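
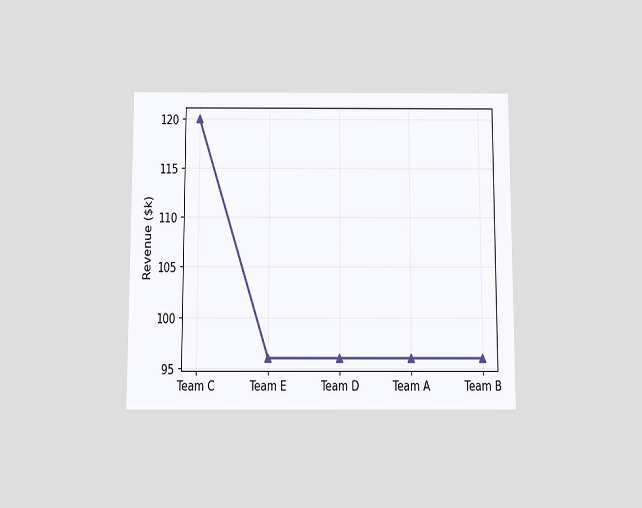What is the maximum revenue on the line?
The chart is viewed slightly from below. The highest point is at Team C, and reading across to the y-axis gives $120k.

$120k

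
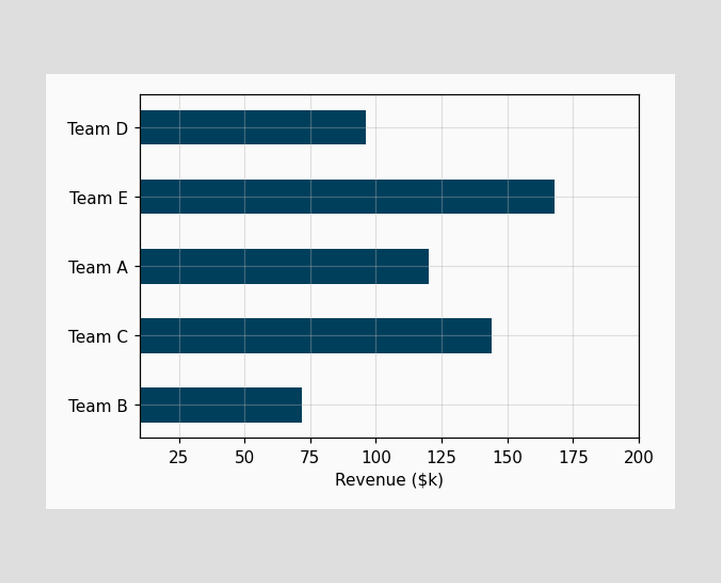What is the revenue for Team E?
$168k

Reading along the chart's x-axis, the Team E bar reaches $168k.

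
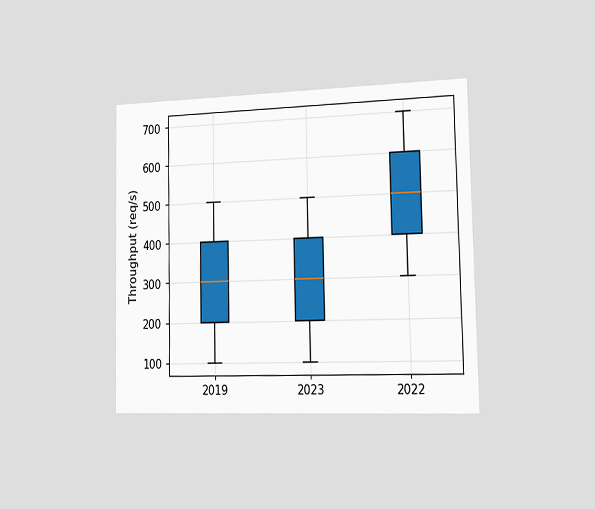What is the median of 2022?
The chart is viewed slightly from the right. The median line in the 2022 box sits at 500req/s.

500req/s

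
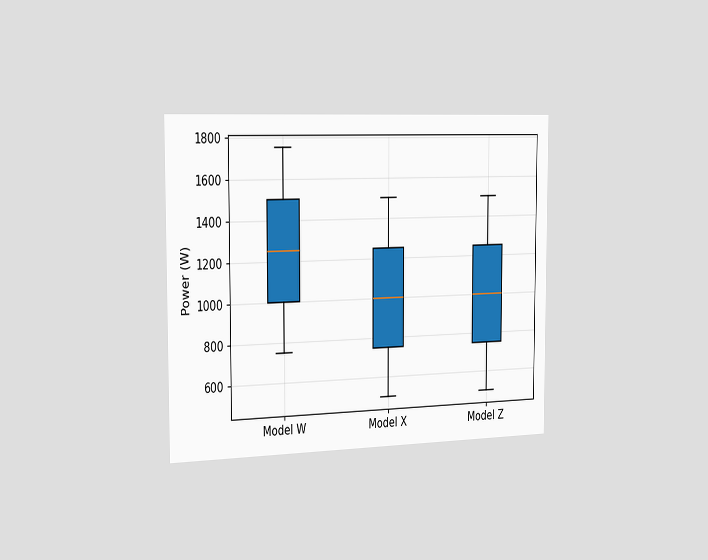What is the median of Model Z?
1000W

The chart is viewed slightly from the left. The median line in the Model Z box sits at 1000W.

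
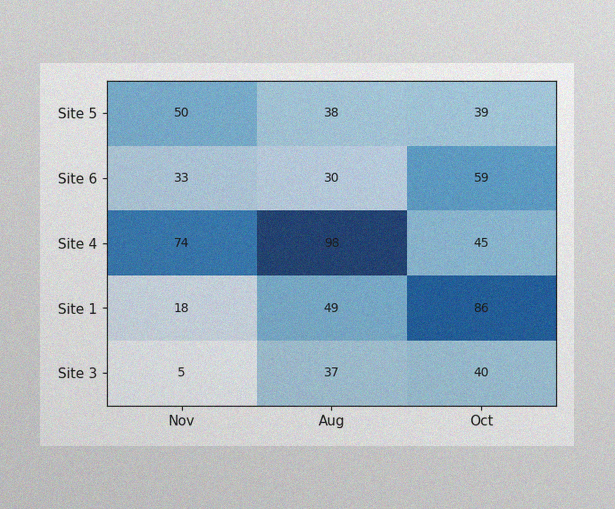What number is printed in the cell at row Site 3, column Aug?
The image has some photo noise and uneven lighting. The (Site 3, Aug) cell reads 37.

37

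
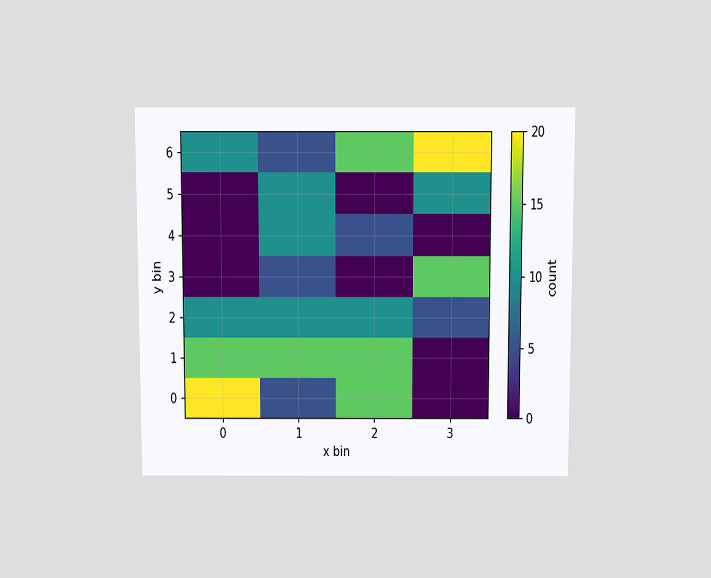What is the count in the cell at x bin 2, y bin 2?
The chart is viewed slightly from above. Matching the cell (2, 2) against the colorbar gives 10.

10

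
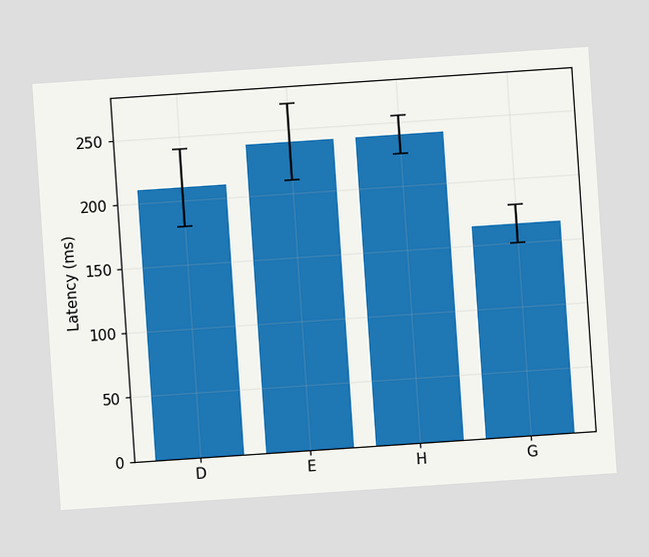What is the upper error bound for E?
270ms

The chart is tilted about 4° counter-clockwise. The E bar's upper whisker reaches 270ms.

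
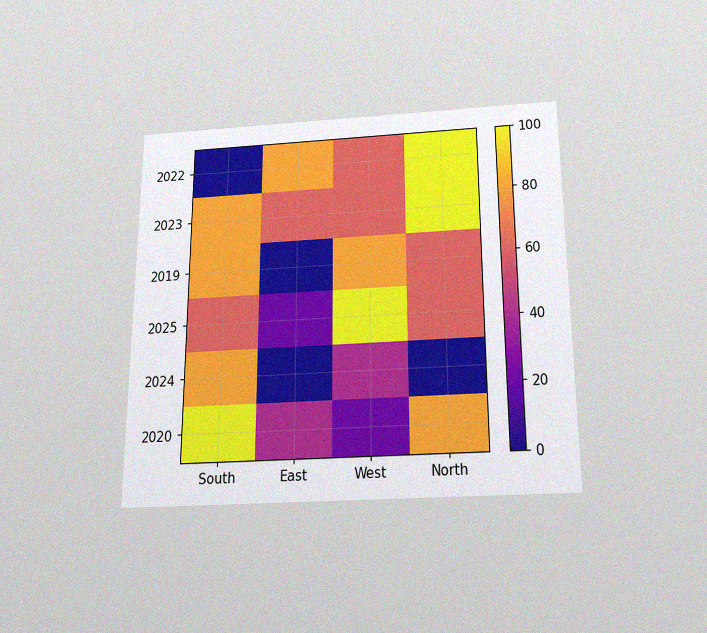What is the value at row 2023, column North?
100

The chart is viewed slightly from below, with some photo noise. Matching cell (2023, North) against the colorbar gives 100.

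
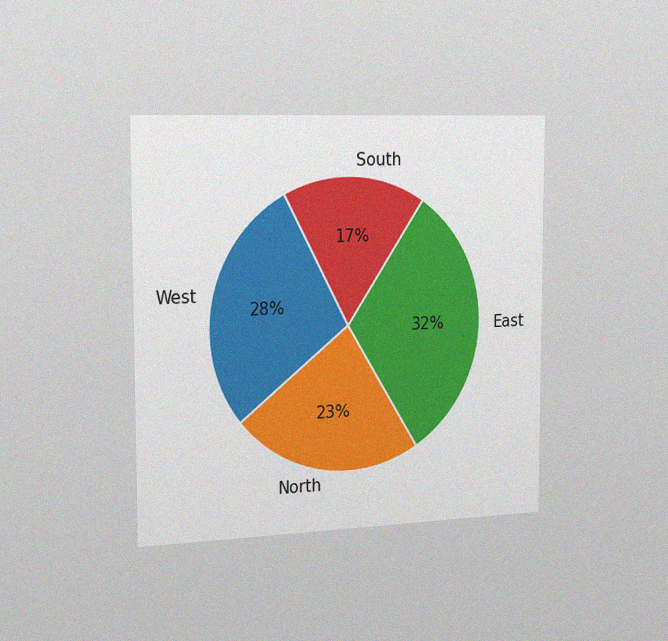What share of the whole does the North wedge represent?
The chart is viewed slightly from the left, with some photo noise. The North slice takes up 23% of the pie.

23%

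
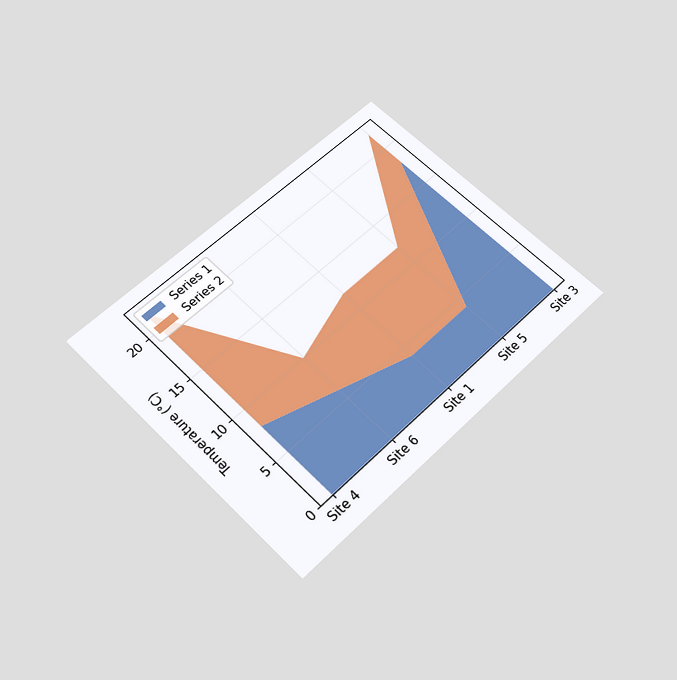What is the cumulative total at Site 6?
10°C

The chart is tilted about 45° counter-clockwise and viewed slightly from below. The stacked total at Site 6 reaches 10°C.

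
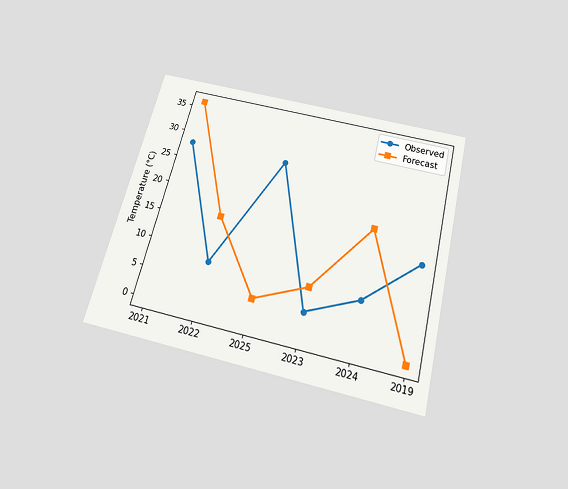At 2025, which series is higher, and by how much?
Observed, by 24°C

The chart is tilted about 14° clockwise and viewed slightly from below. At 2025, Observed sits above the other line by 24°C.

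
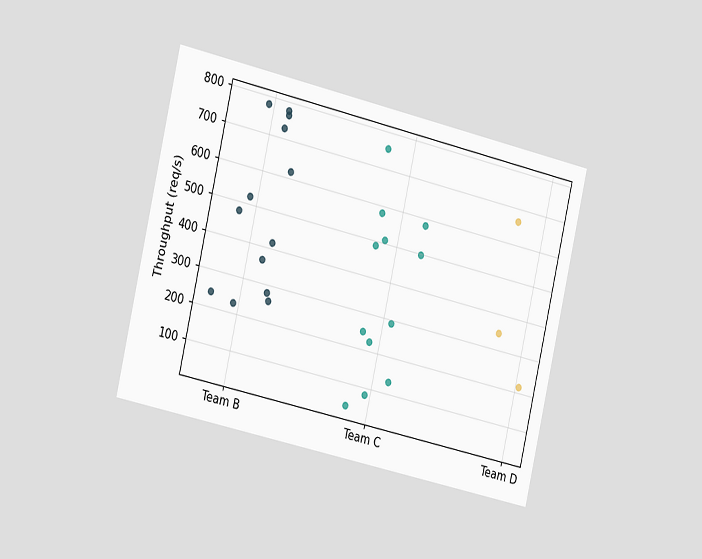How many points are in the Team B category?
13

The chart is tilted about 13° clockwise and viewed slightly from the left. Counting the markers in the Team B column gives 13.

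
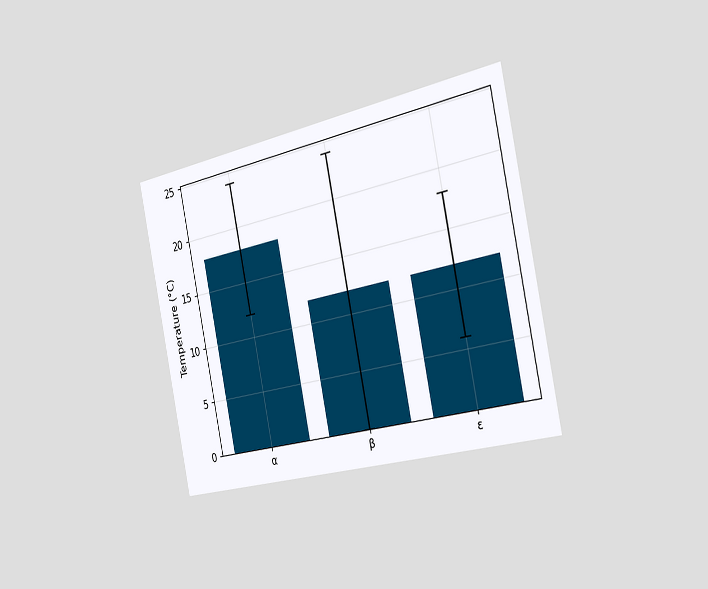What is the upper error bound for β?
The chart is tilted about 12° counter-clockwise and viewed slightly from the right. The β bar's upper whisker reaches 24°C.

24°C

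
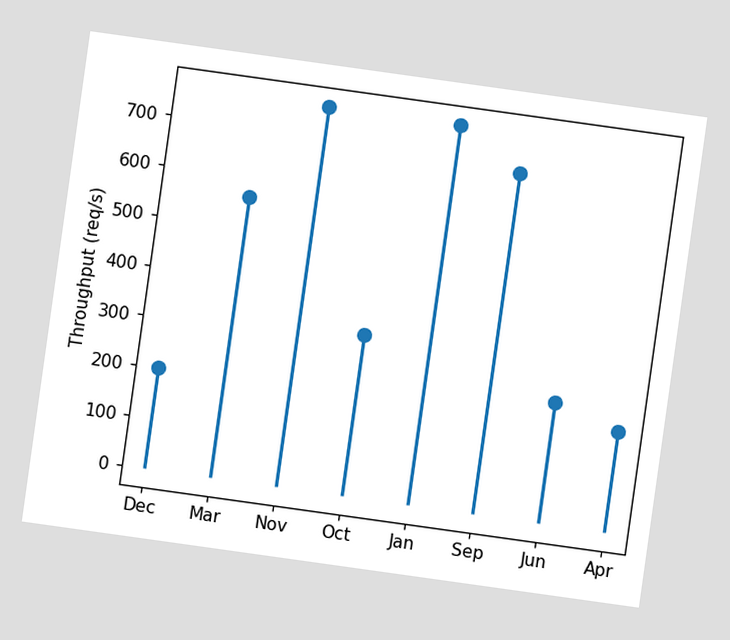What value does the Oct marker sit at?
The chart is tilted about 8° clockwise. The Oct marker sits at 320req/s.

320req/s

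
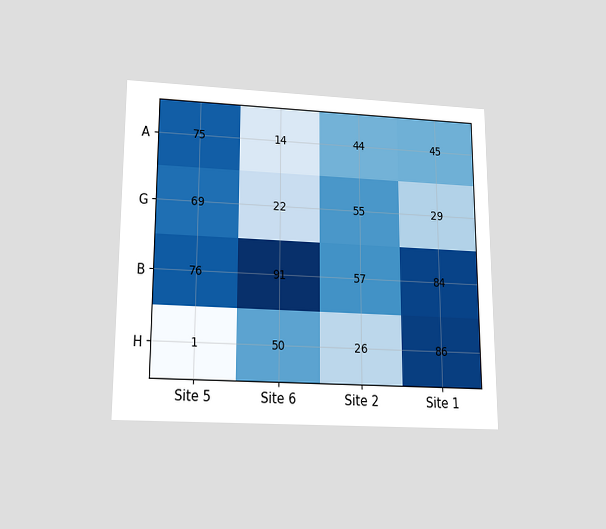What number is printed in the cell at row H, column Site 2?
26

The chart is viewed slightly from below. The (H, Site 2) cell reads 26.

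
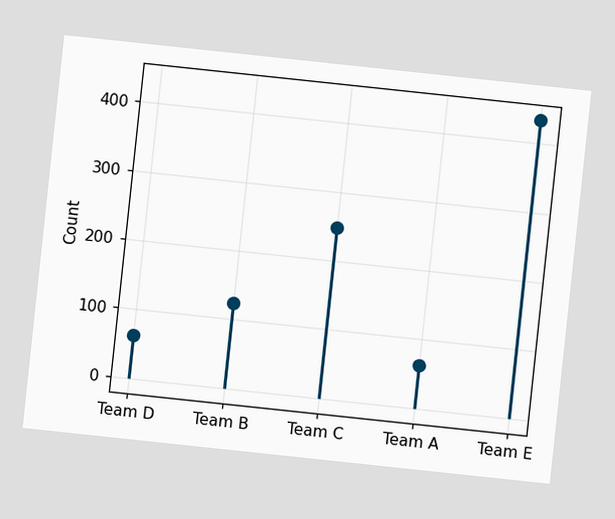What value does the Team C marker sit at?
248

The chart is tilted about 6° clockwise. The Team C marker sits at 248.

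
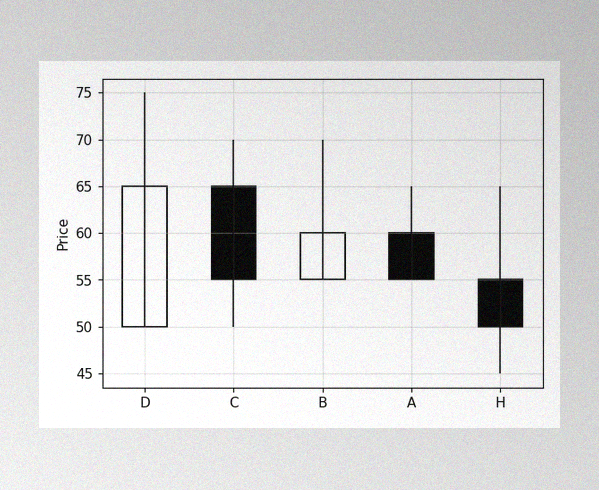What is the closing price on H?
The image has some photo noise and uneven lighting. The H candle closes at 50.

50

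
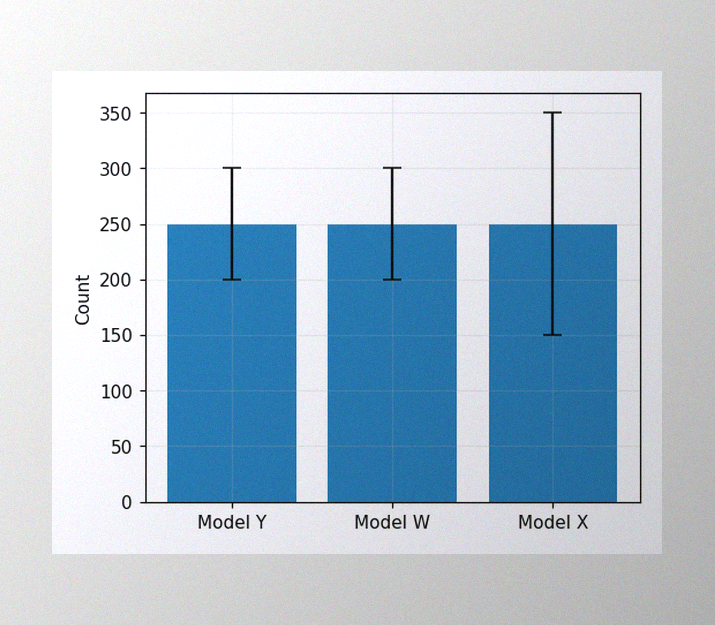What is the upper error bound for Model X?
350

The image has some photo noise and uneven lighting. The Model X bar's upper whisker reaches 350.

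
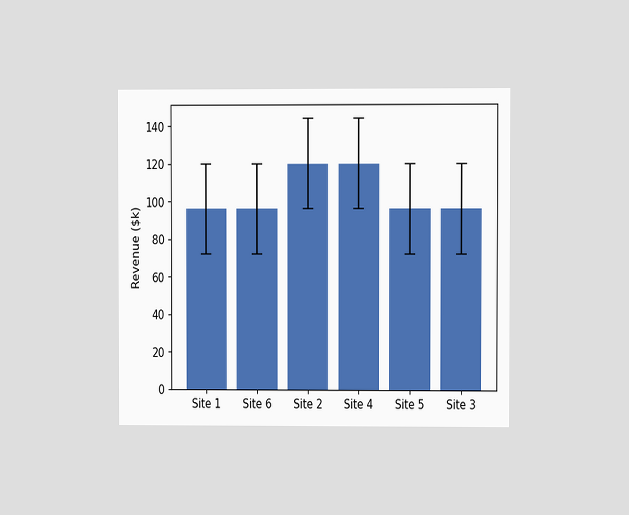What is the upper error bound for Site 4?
$144k

The chart is viewed at a slight angle. The Site 4 bar's upper whisker reaches $144k.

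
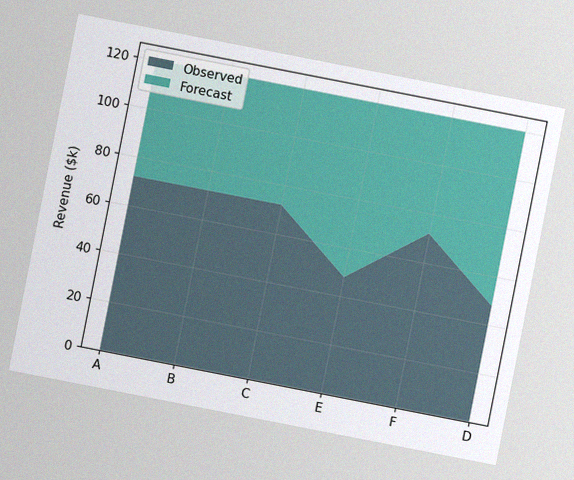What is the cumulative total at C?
$120k

The chart is tilted about 11° clockwise, with some photo noise. The stacked total at C reaches $120k.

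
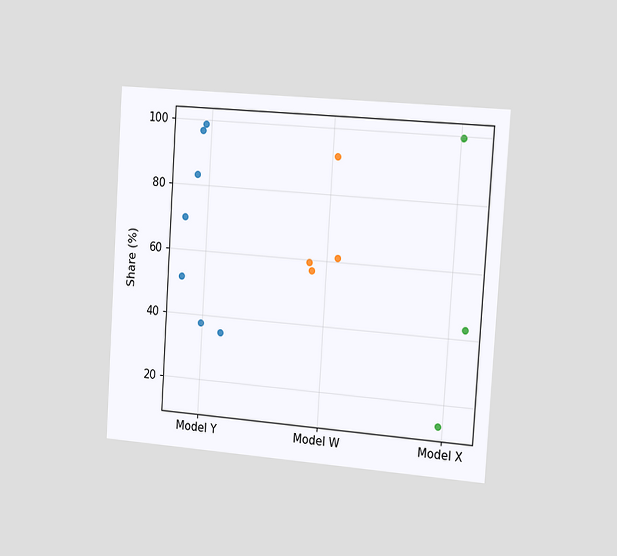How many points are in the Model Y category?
7

The chart is tilted about 4° clockwise and viewed slightly from the right. Counting the markers in the Model Y column gives 7.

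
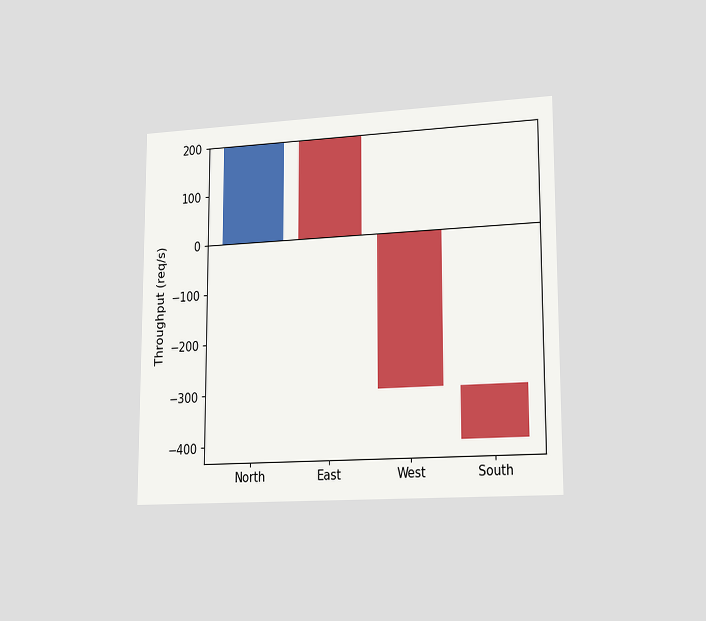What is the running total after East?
0req/s

The chart is viewed slightly from the right. After East the running total reaches 0req/s.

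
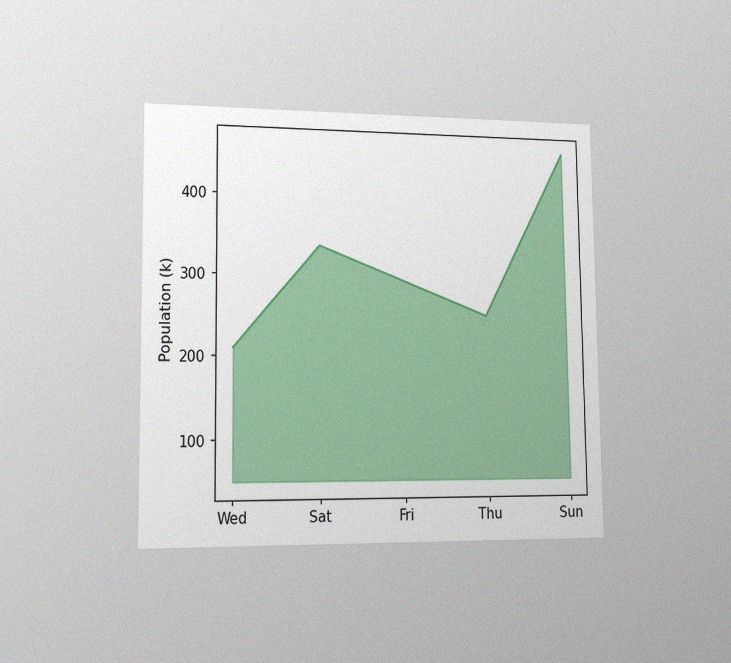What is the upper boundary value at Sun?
462k

The chart is viewed slightly from the left, with some photo noise. At Sun the upper boundary is at 462k.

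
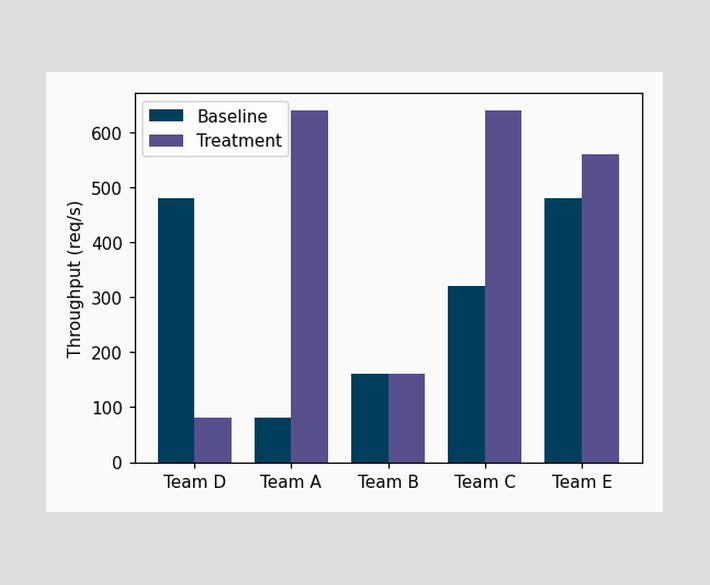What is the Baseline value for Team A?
The Baseline bar at Team A reaches 80req/s on the y-axis.

80req/s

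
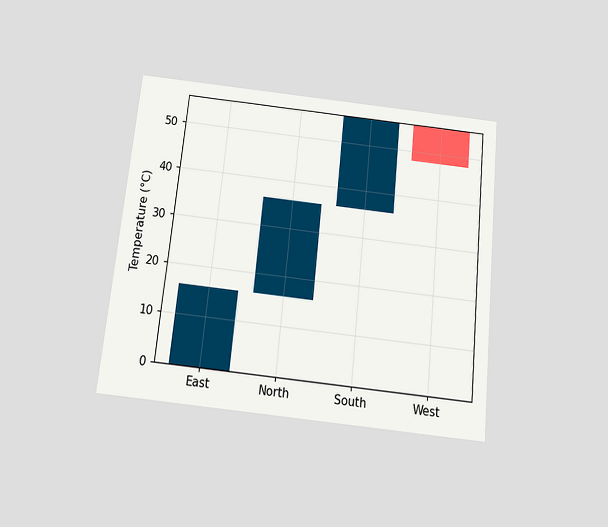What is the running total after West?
48°C

The chart is tilted about 6° clockwise and viewed slightly from below. After West the running total reaches 48°C.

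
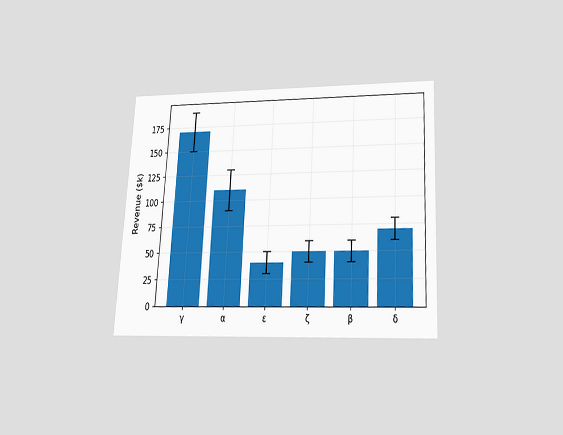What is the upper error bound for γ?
The chart is tilted about 3° clockwise and viewed slightly from below. The γ bar's upper whisker reaches $190k.

$190k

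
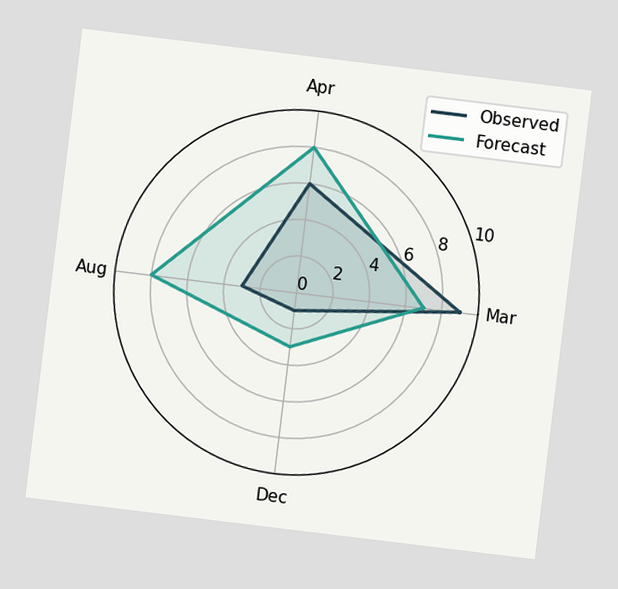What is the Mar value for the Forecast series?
7

The chart is tilted about 7° clockwise. On the Mar axis, Forecast reaches 7.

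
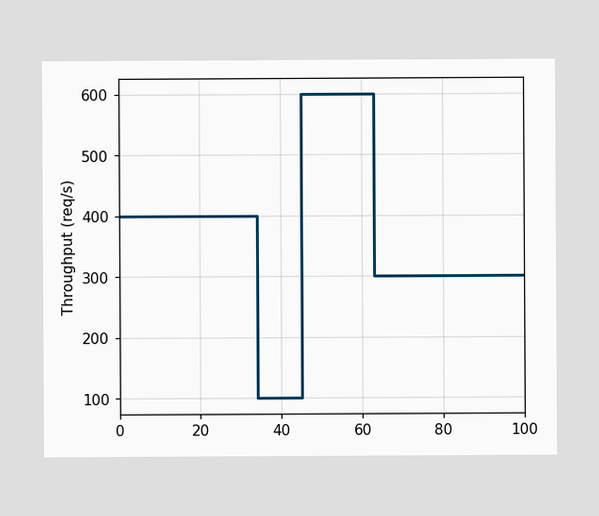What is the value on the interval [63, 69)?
On [63, 69) the step sits at 300req/s.

300req/s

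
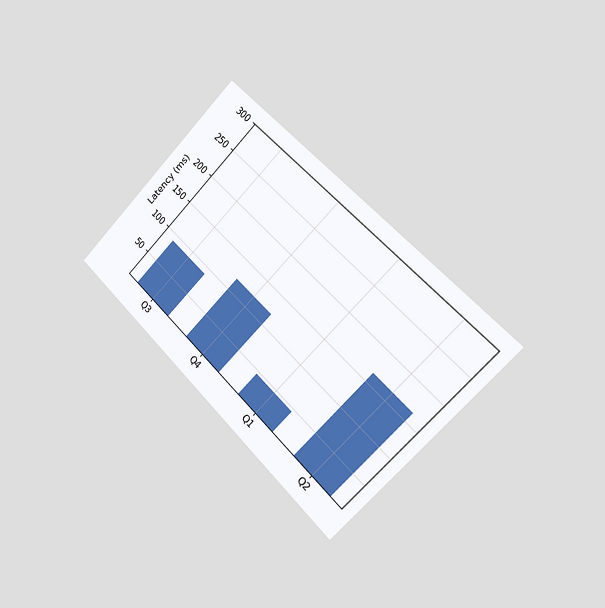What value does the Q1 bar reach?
45ms

The chart is tilted about 45° clockwise and viewed slightly from the right. Reading along the chart's y-axis, the Q1 bar reaches 45ms.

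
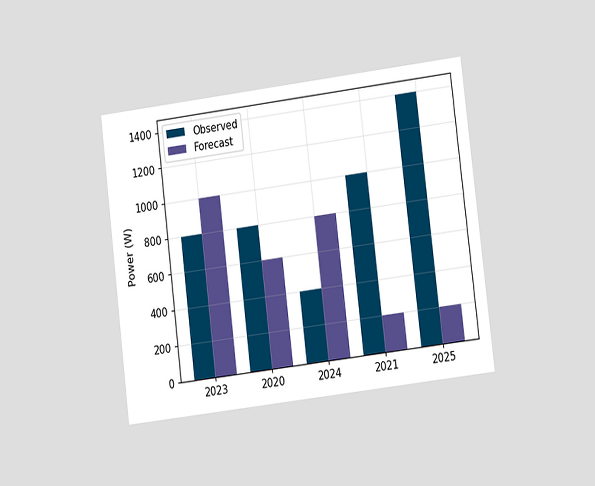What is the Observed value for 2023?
The chart is tilted about 7° counter-clockwise and viewed at a slight angle. The Observed bar at 2023 reaches 800W on the y-axis.

800W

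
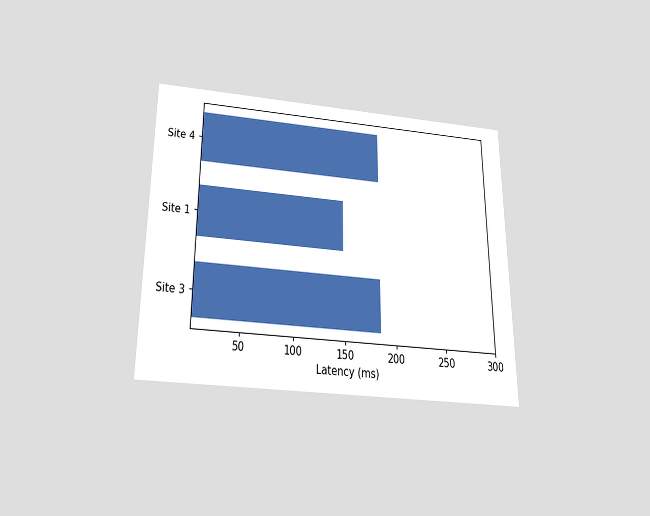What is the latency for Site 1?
148ms

The chart is viewed slightly from below. Reading along the chart's x-axis, the Site 1 bar reaches 148ms.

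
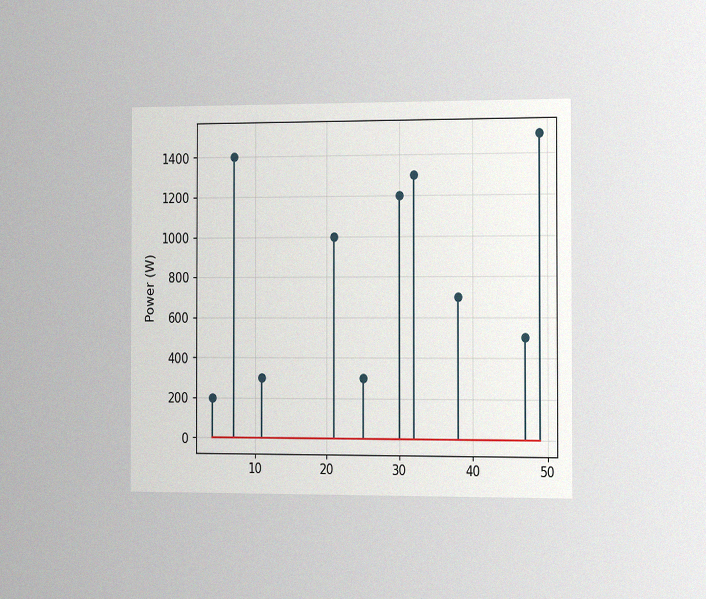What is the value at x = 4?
200W

The chart is viewed slightly from the right, with some photo noise. The stem at x=4 reaches 200W.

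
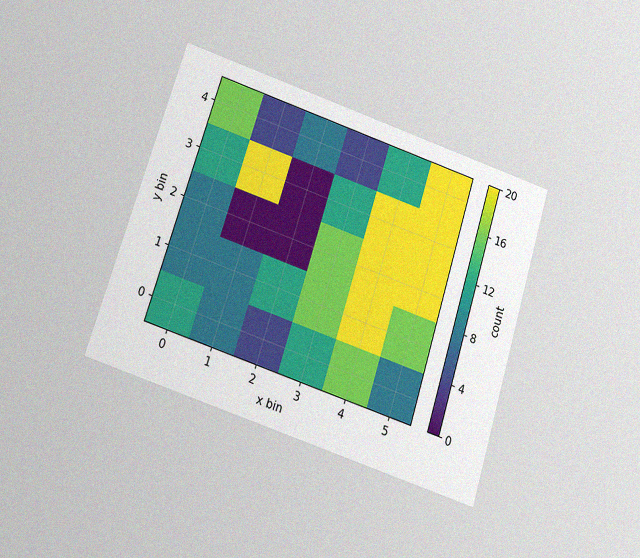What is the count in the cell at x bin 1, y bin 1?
8

The chart is tilted about 17° clockwise and viewed slightly from below, with some photo noise. Matching the cell (1, 1) against the colorbar gives 8.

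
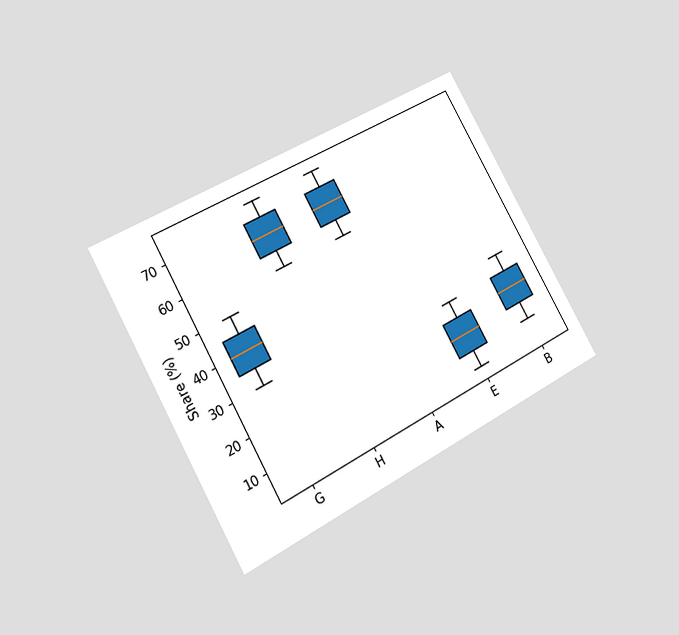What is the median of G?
The chart is tilted about 29° counter-clockwise and viewed at a slight angle. The median line in the G box sits at 40%.

40%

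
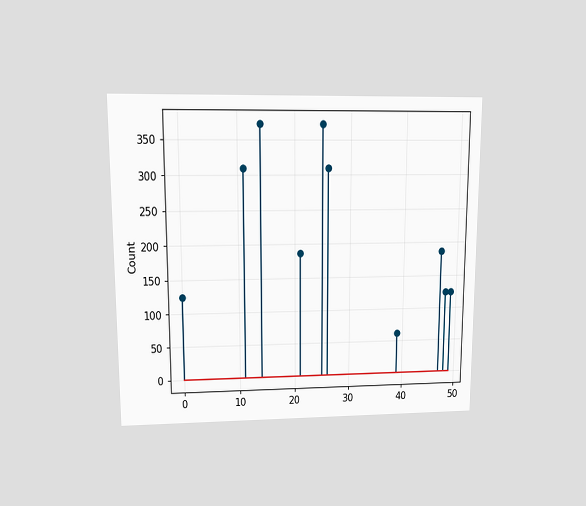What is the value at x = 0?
The chart is viewed at a slight angle. The stem at x=0 reaches 124.

124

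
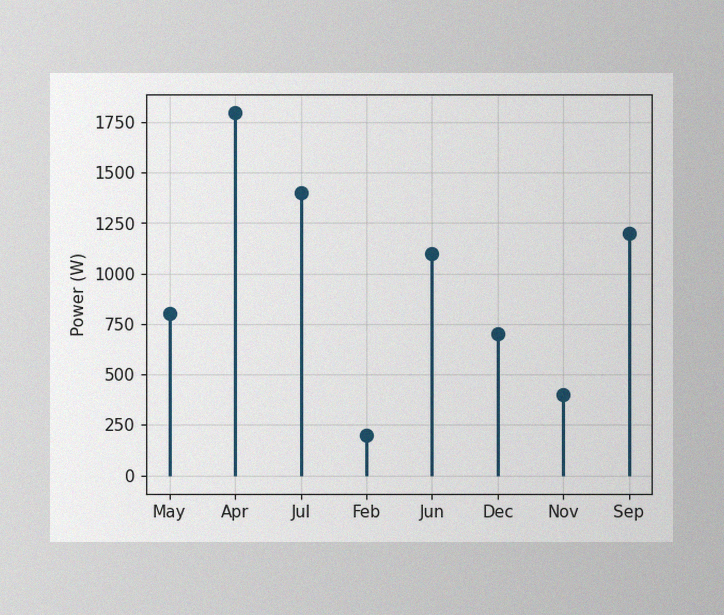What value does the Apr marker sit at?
1800W

The image has some photo noise and uneven lighting. The Apr marker sits at 1800W.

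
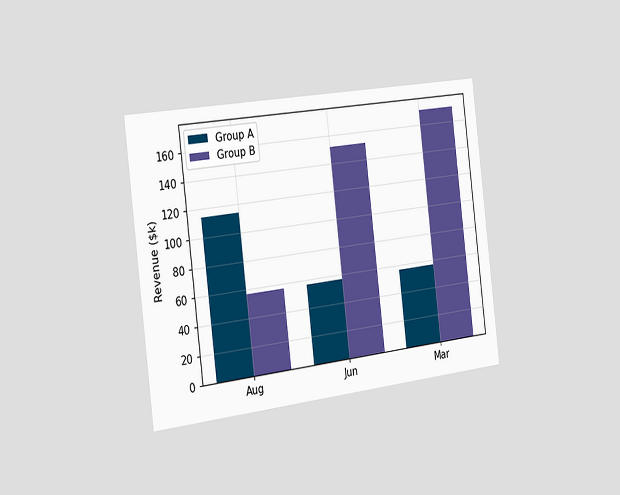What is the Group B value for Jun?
The chart is tilted about 7° counter-clockwise and viewed slightly from the left. The Group B bar at Jun reaches $152k on the y-axis.

$152k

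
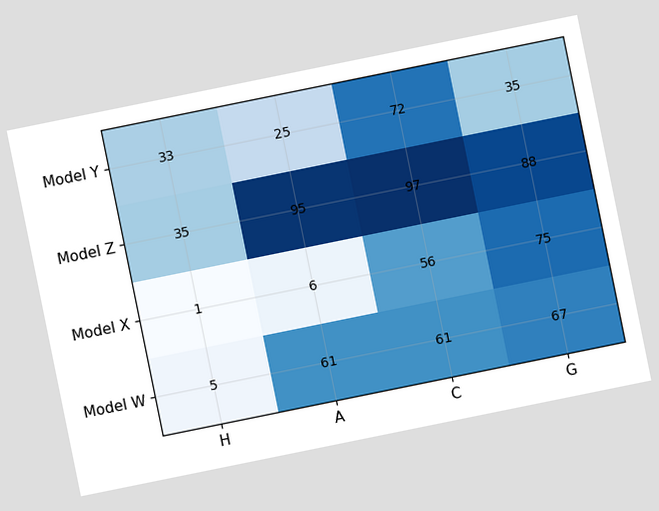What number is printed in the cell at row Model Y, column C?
72

The chart is tilted about 11° counter-clockwise. The (Model Y, C) cell reads 72.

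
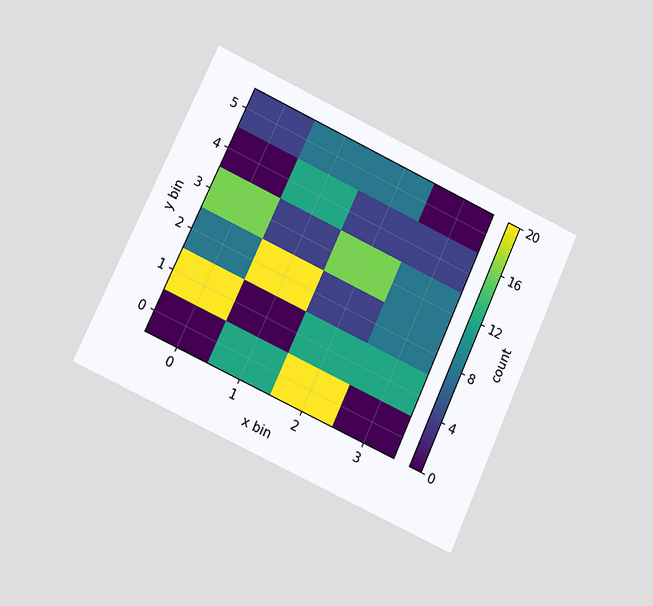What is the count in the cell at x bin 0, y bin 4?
The chart is tilted about 25° clockwise and viewed at a slight angle. Matching the cell (0, 4) against the colorbar gives 0.

0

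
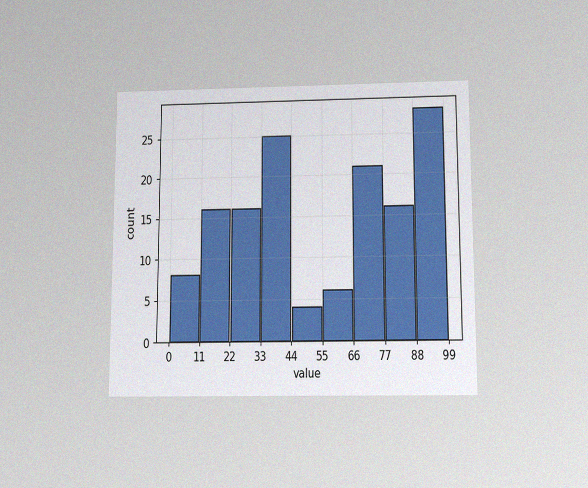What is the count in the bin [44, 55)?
The chart is viewed slightly from below, with some photo noise. The [44, 55) bin has height 4.

4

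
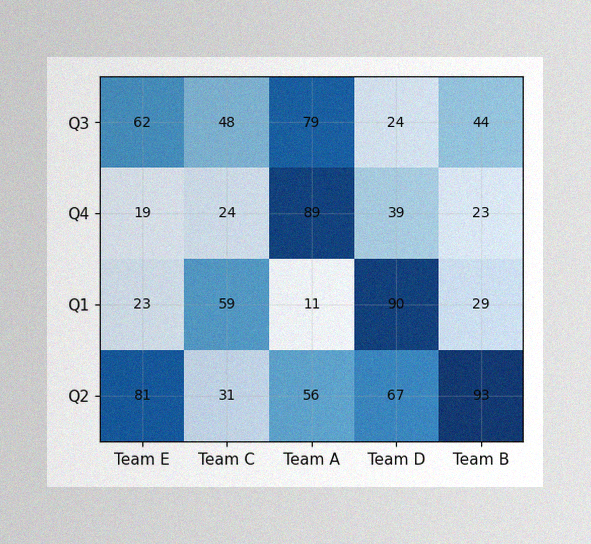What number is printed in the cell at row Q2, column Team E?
The image has some photo noise and uneven lighting. The (Q2, Team E) cell reads 81.

81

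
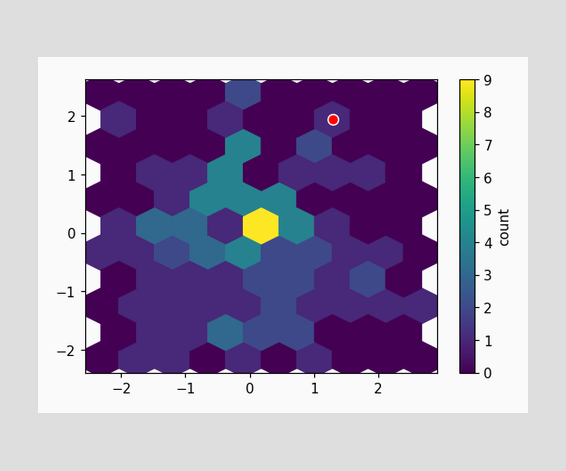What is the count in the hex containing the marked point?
The marked hex reads 1 on the colorbar.

1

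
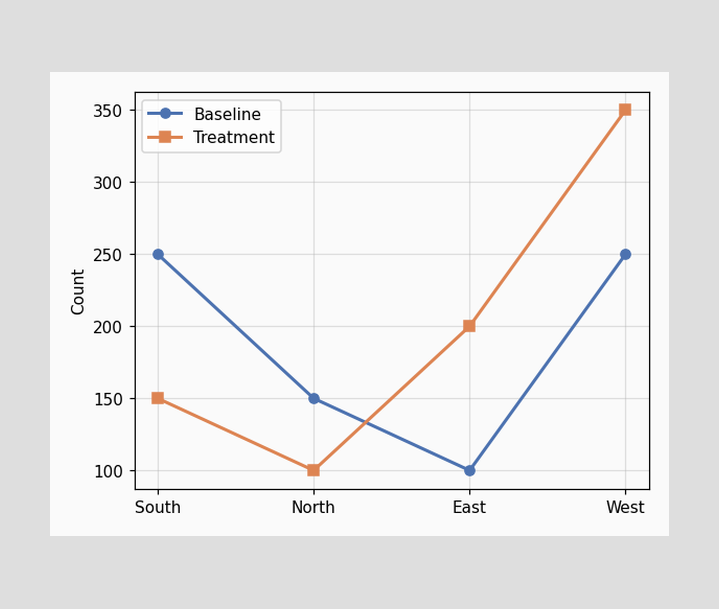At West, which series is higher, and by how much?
At West, Treatment sits above the other line by 100.

Treatment, by 100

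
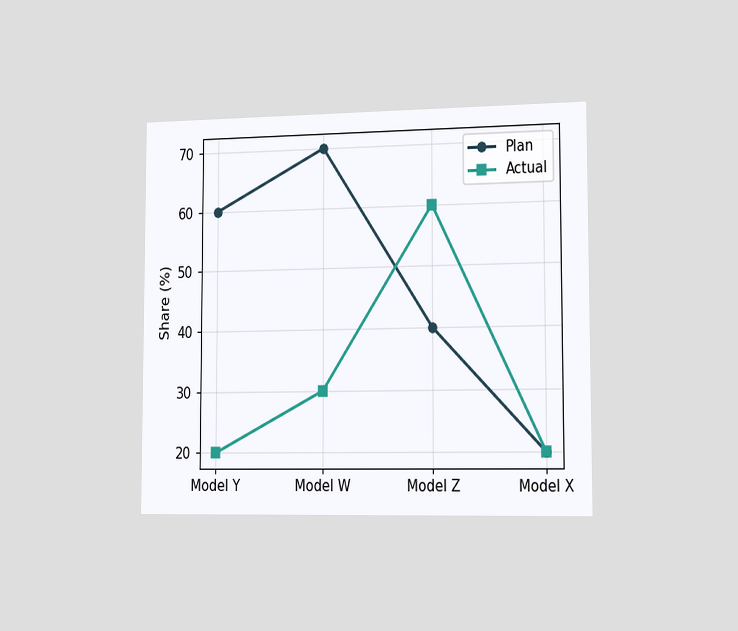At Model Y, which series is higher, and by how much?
Plan, by 40%

The chart is viewed slightly from the right. At Model Y, Plan sits above the other line by 40%.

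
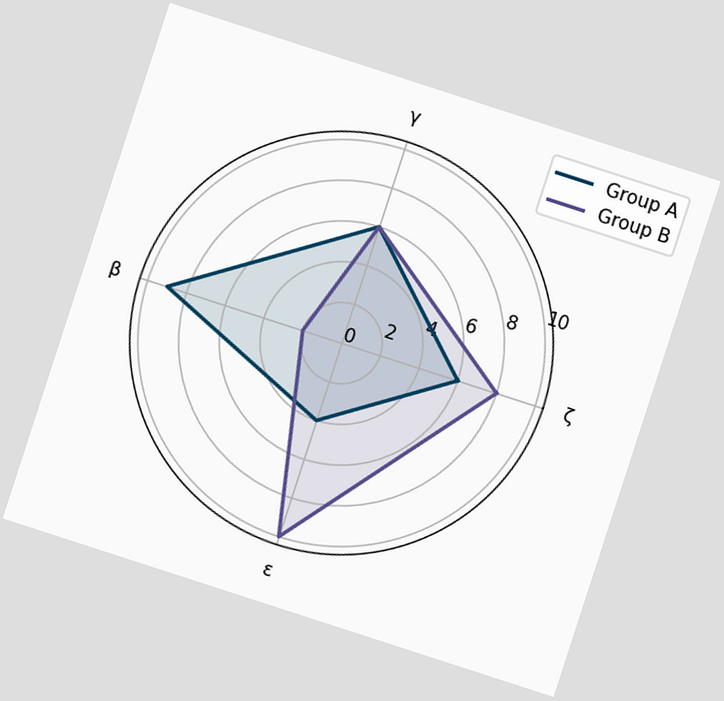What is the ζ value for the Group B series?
The chart is tilted about 18° clockwise. On the ζ axis, Group B reaches 8.

8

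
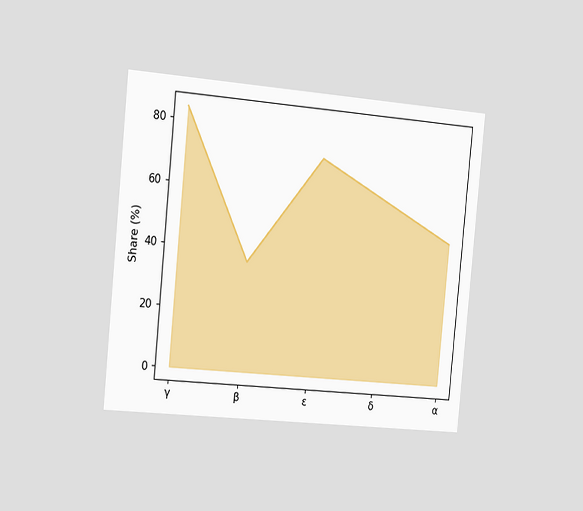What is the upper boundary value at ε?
The chart is tilted about 5° clockwise and viewed slightly from the left. At ε the upper boundary is at 72%.

72%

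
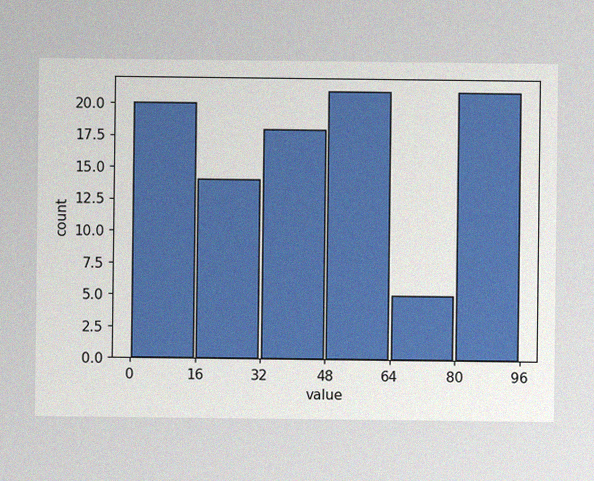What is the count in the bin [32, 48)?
18

The image has some photo noise and uneven lighting. The [32, 48) bin has height 18.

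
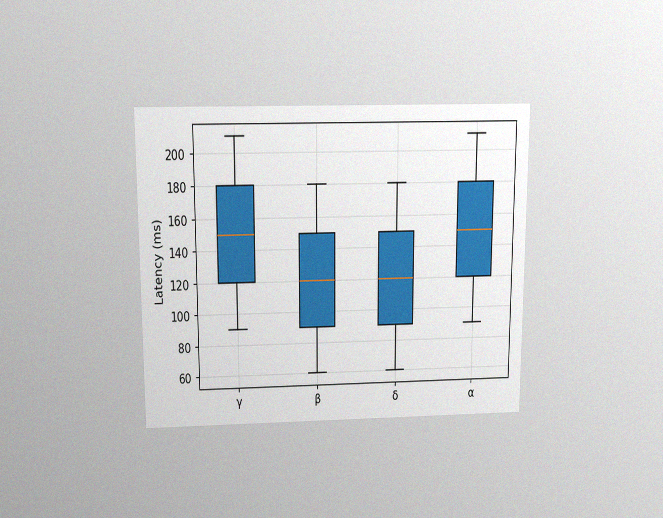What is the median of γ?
150ms

The chart is viewed slightly from above, with some photo noise. The median line in the γ box sits at 150ms.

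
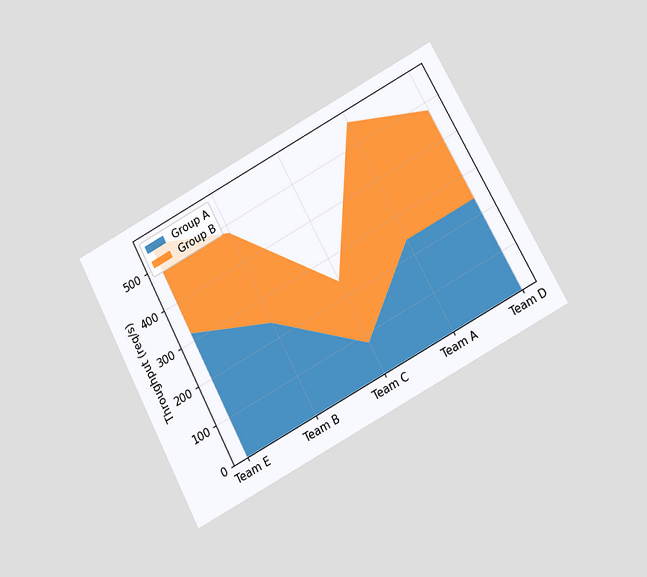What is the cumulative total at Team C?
The chart is tilted about 28° counter-clockwise and viewed at a slight angle. The stacked total at Team C reaches 240req/s.

240req/s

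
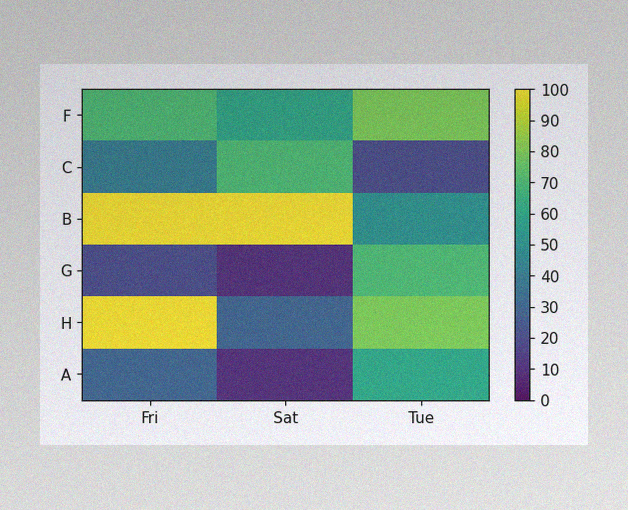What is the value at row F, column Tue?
80

The image has some photo noise and uneven lighting. Matching cell (F, Tue) against the colorbar gives 80.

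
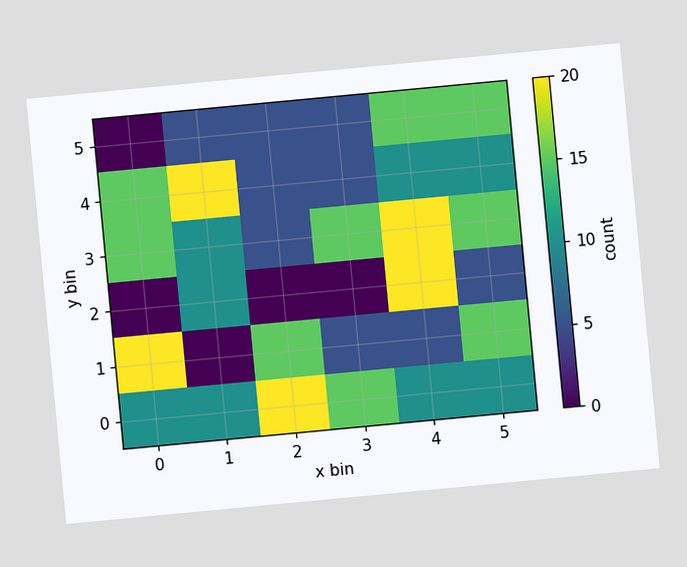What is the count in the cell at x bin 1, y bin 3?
10

The chart is tilted about 5° counter-clockwise. Matching the cell (1, 3) against the colorbar gives 10.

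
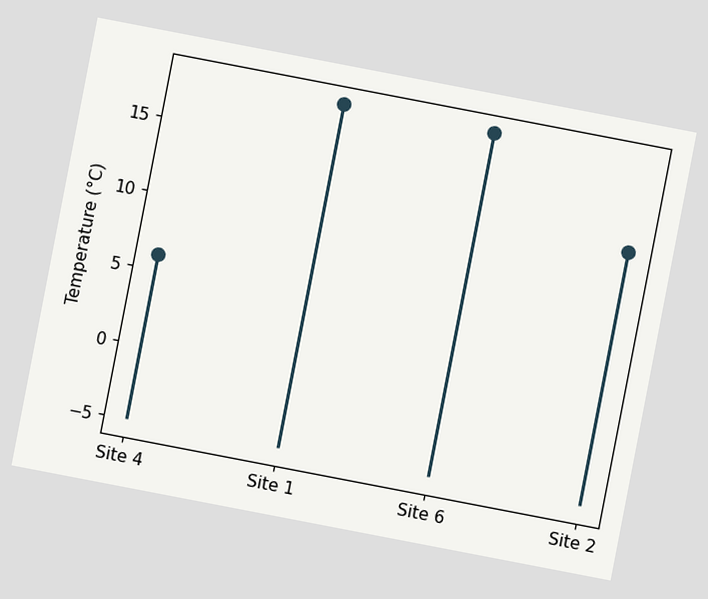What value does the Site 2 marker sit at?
12°C

The chart is tilted about 11° clockwise. The Site 2 marker sits at 12°C.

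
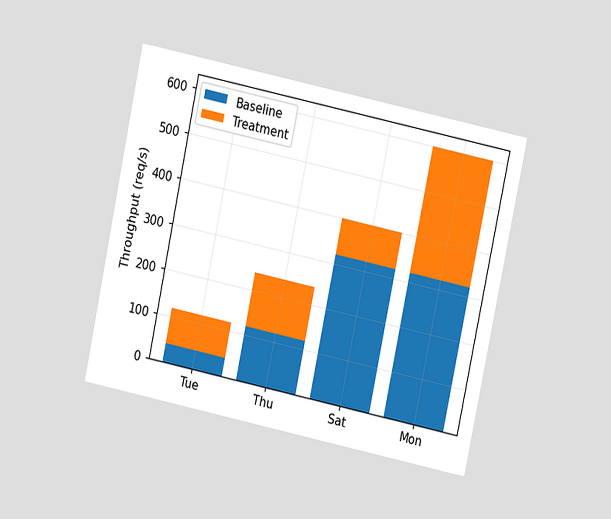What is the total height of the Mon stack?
The chart is tilted about 12° clockwise and viewed at a slight angle. The Mon stack's top reaches 600req/s on the y-axis.

600req/s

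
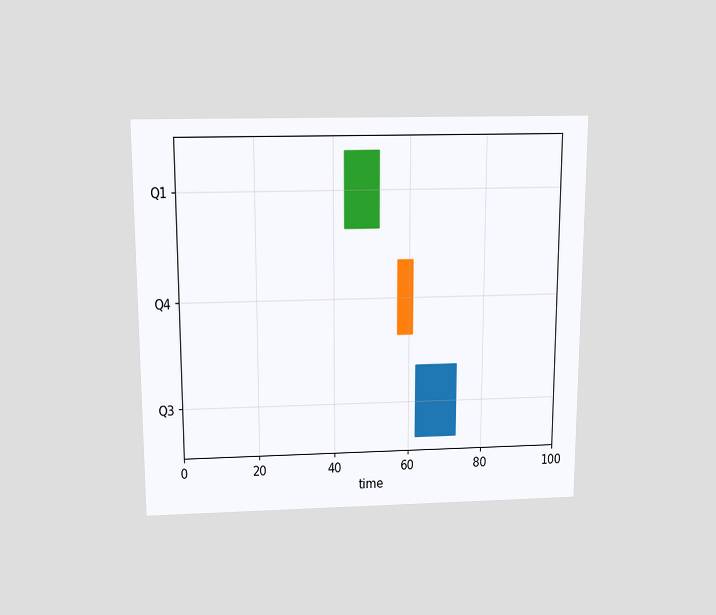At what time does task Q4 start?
The chart is viewed slightly from above. The Q4 bar begins at t=57.

57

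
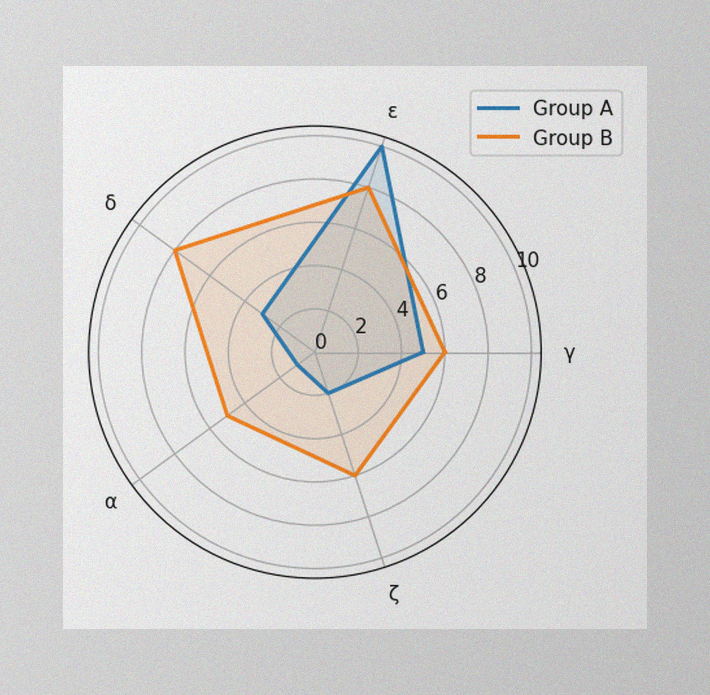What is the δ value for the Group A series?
The image has some photo noise and uneven lighting. On the δ axis, Group A reaches 3.

3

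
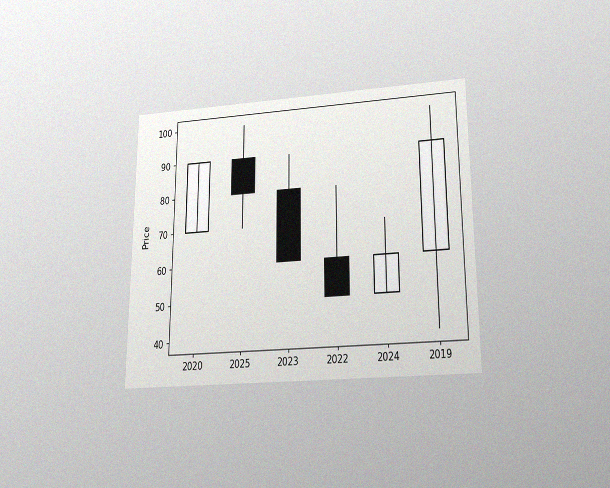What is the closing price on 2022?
50

The chart is viewed slightly from below, with some photo noise. The 2022 candle closes at 50.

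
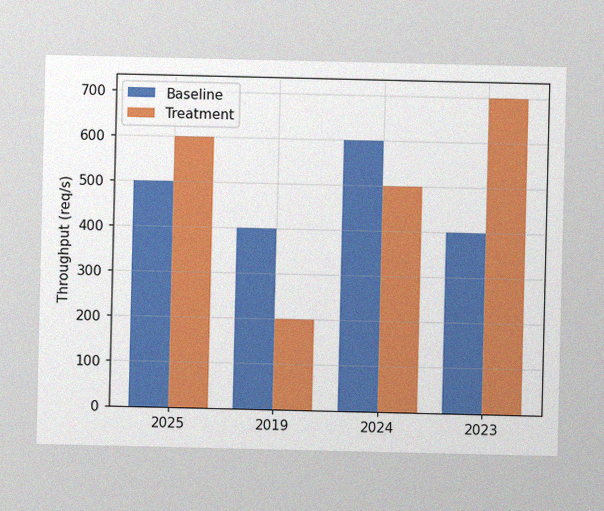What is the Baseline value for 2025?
The image has some photo noise and uneven lighting. The Baseline bar at 2025 reaches 500req/s on the y-axis.

500req/s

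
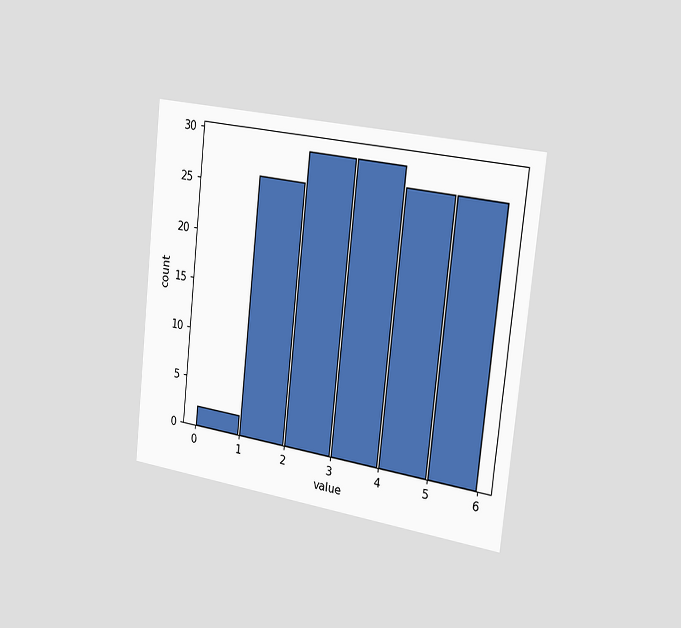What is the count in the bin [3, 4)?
The chart is tilted about 6° clockwise and viewed slightly from the right. The [3, 4) bin has height 29.

29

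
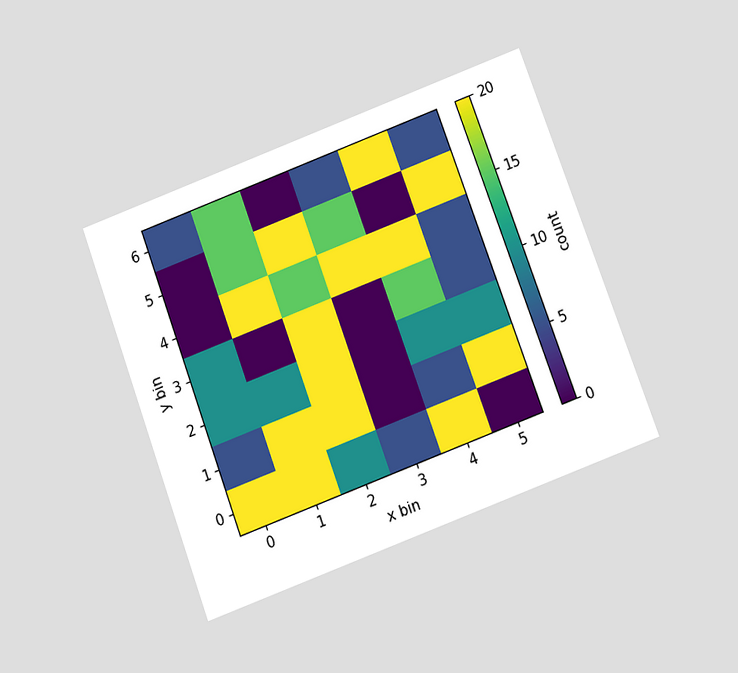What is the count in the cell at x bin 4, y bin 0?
The chart is tilted about 20° counter-clockwise and viewed slightly from below. Matching the cell (4, 0) against the colorbar gives 20.

20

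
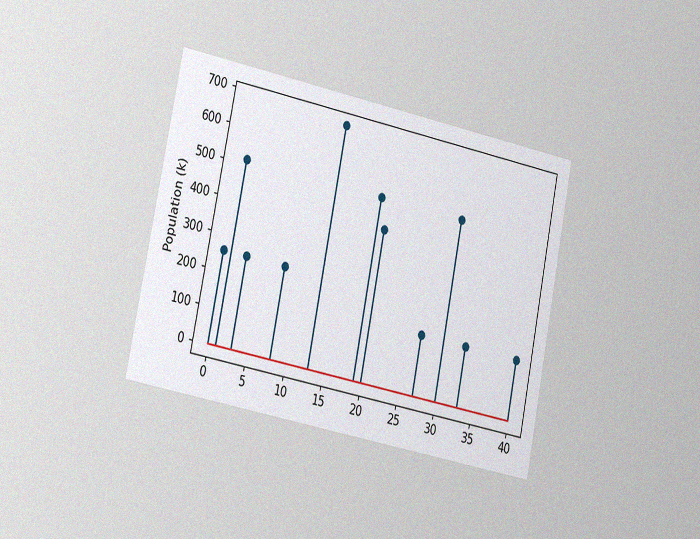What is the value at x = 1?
The chart is tilted about 12° clockwise and viewed at a slight angle, with some photo noise. The stem at x=1 reaches 510k.

510k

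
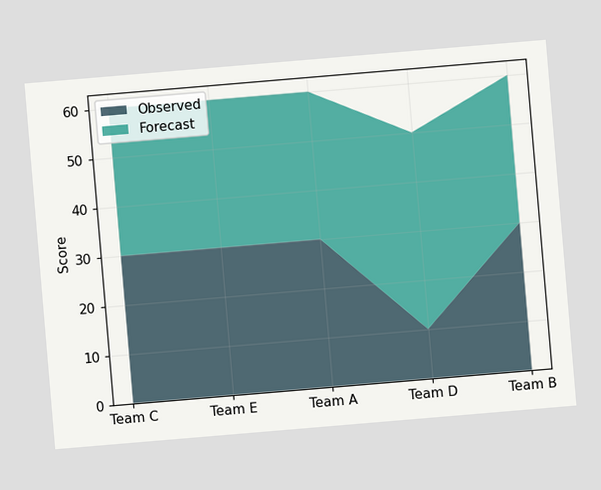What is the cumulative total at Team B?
60

The chart is tilted about 5° counter-clockwise. The stacked total at Team B reaches 60.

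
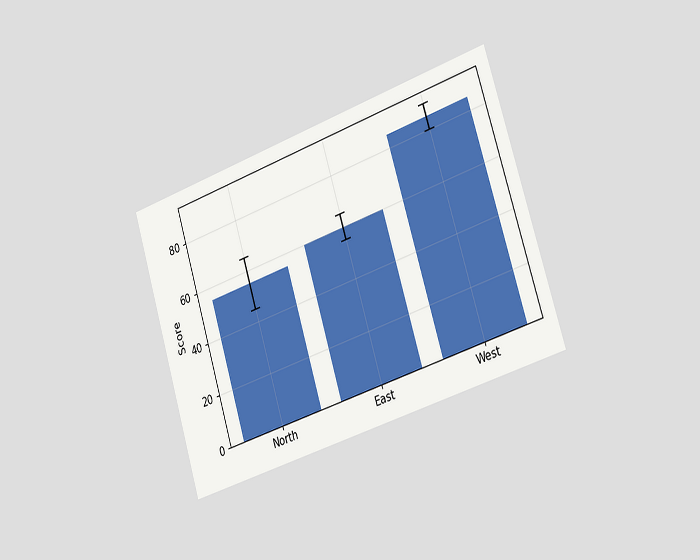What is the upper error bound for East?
The chart is tilted about 18° counter-clockwise and viewed slightly from the right. The East bar's upper whisker reaches 65.

65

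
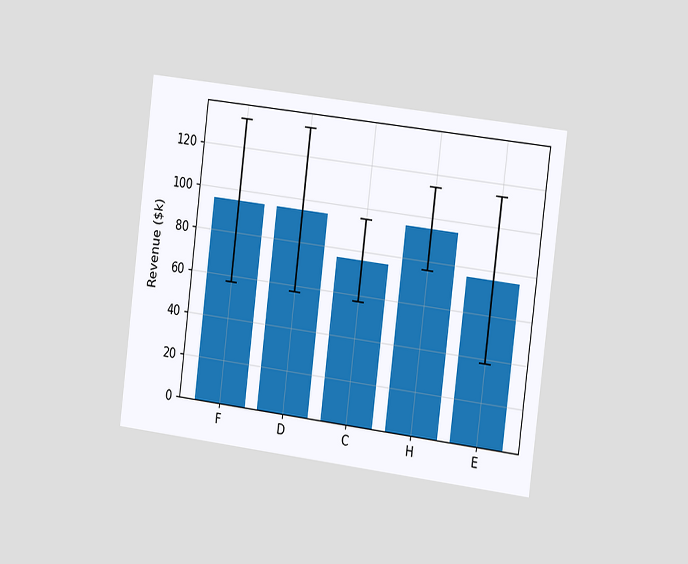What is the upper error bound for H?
The chart is tilted about 7° clockwise and viewed slightly from the right. The H bar's upper whisker reaches $114k.

$114k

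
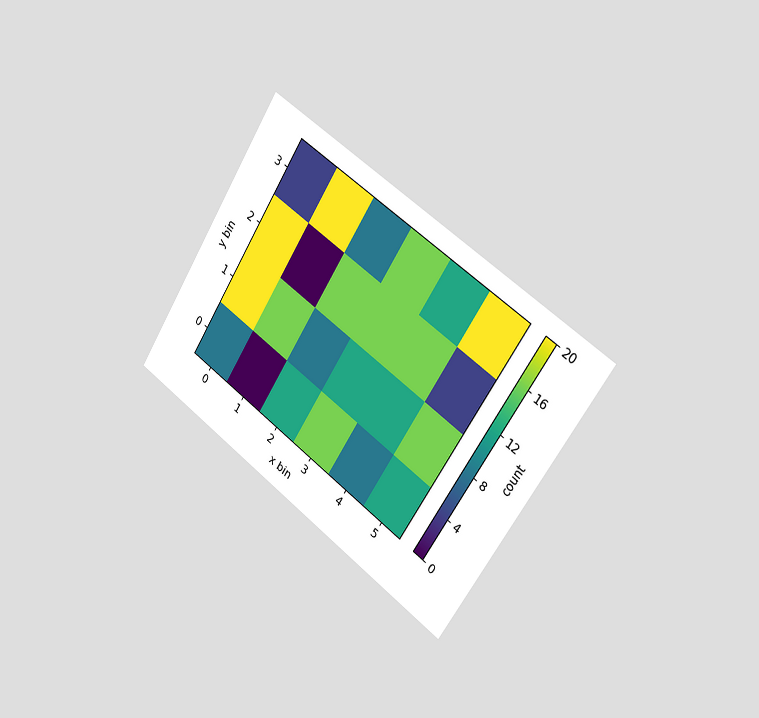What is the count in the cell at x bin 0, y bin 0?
The chart is tilted about 33° clockwise and viewed slightly from the right. Matching the cell (0, 0) against the colorbar gives 8.

8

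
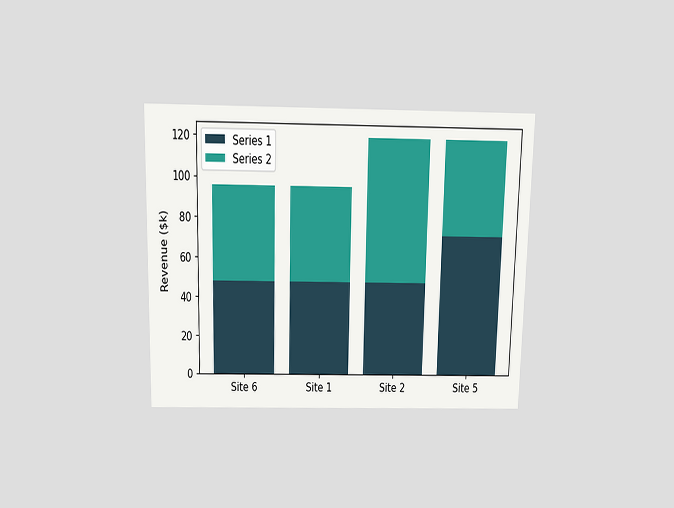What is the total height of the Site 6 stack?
$96k

The chart is viewed slightly from above. The Site 6 stack's top reaches $96k on the y-axis.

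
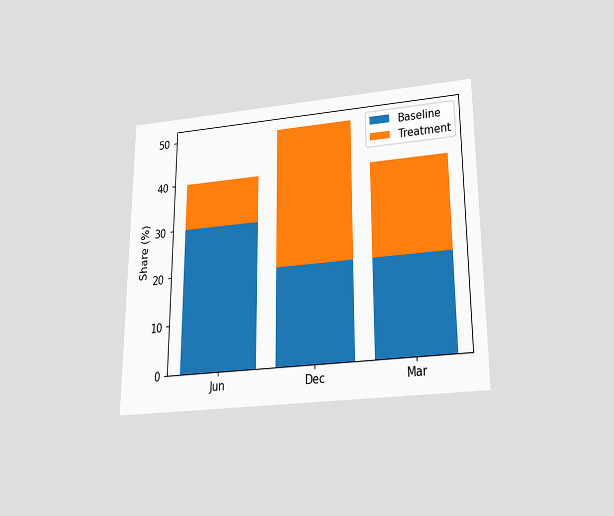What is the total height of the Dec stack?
The chart is viewed slightly from below. The Dec stack's top reaches 50% on the y-axis.

50%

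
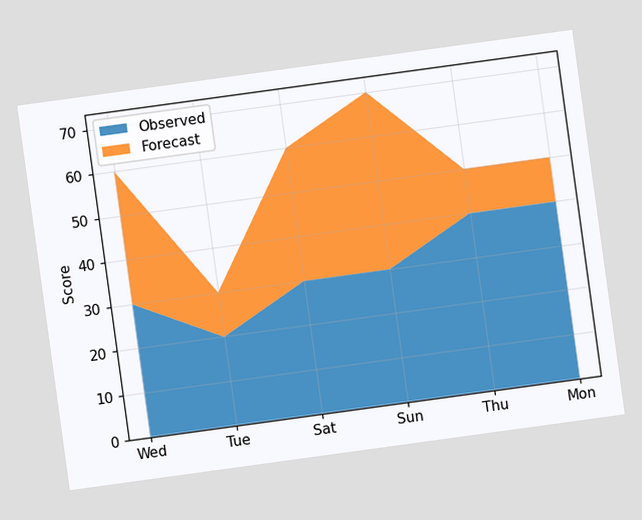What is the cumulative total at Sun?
The chart is tilted about 8° counter-clockwise. The stacked total at Sun reaches 70.

70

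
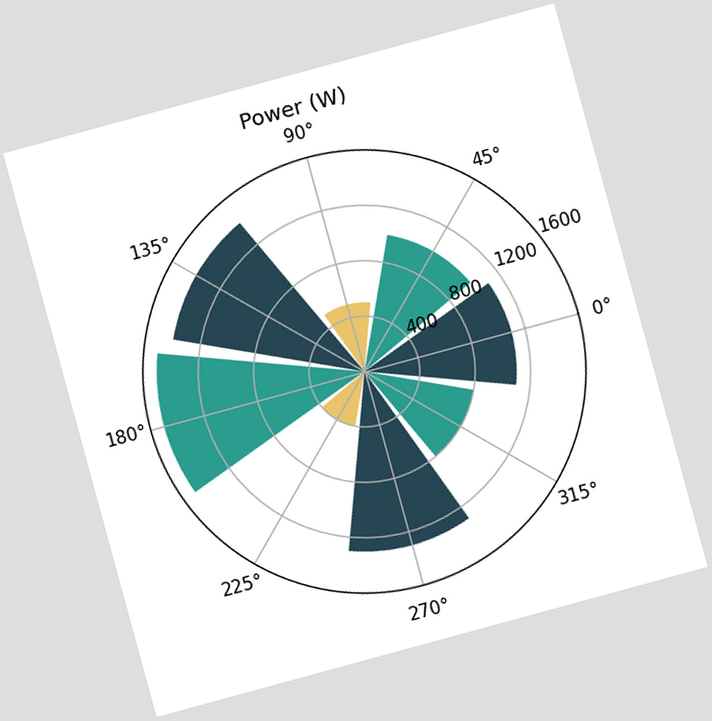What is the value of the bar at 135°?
1400W

The chart is tilted about 15° counter-clockwise. The bar at 135° reaches 1400W on the radial axis.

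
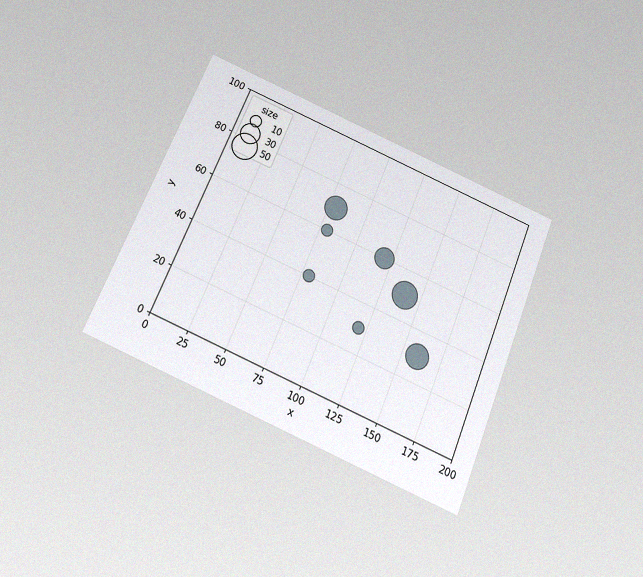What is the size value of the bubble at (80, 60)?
The chart is tilted about 23° clockwise and viewed slightly from below, with some photo noise. Matching the bubble at (80, 60) against the size legend gives 10.

10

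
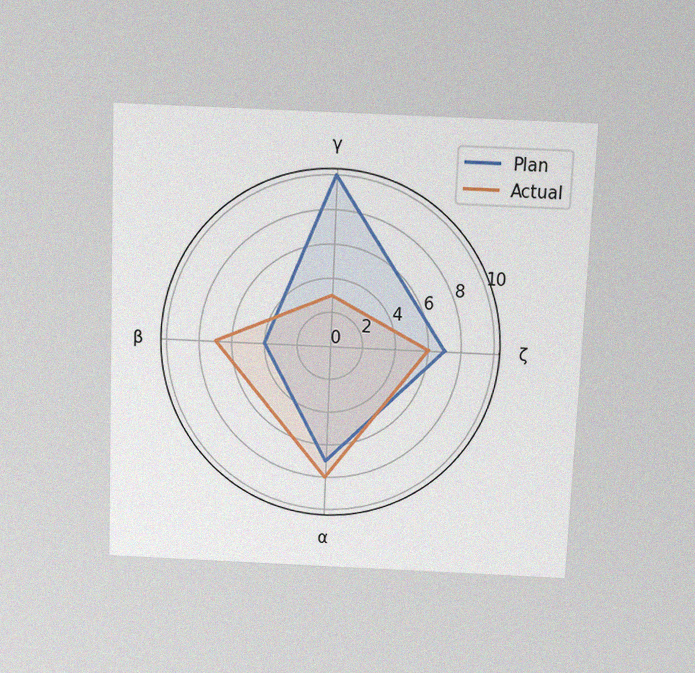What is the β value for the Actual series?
7

The chart is tilted about 2° clockwise and viewed slightly from above, with some photo noise. On the β axis, Actual reaches 7.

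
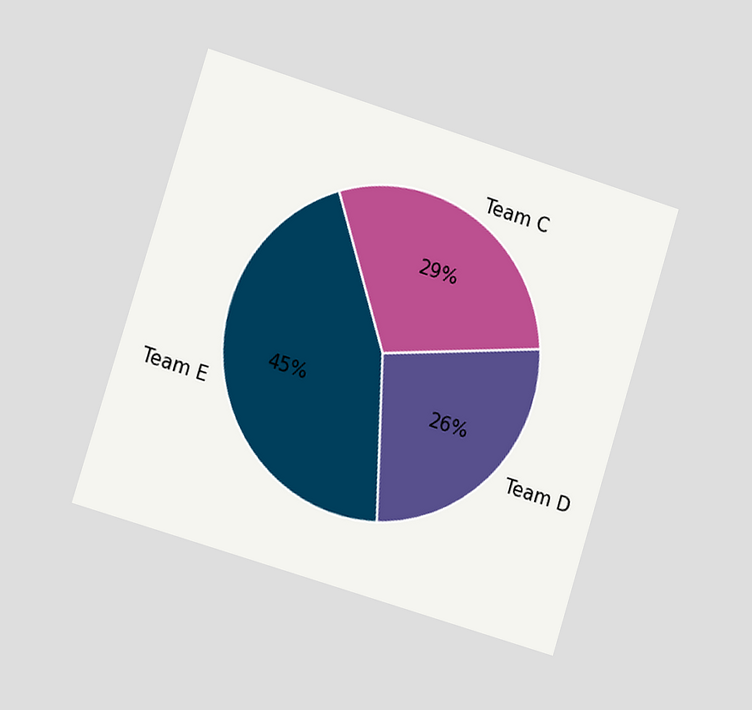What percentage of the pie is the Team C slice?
29%

The chart is tilted about 17° clockwise and viewed slightly from the left. The Team C slice takes up 29% of the pie.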